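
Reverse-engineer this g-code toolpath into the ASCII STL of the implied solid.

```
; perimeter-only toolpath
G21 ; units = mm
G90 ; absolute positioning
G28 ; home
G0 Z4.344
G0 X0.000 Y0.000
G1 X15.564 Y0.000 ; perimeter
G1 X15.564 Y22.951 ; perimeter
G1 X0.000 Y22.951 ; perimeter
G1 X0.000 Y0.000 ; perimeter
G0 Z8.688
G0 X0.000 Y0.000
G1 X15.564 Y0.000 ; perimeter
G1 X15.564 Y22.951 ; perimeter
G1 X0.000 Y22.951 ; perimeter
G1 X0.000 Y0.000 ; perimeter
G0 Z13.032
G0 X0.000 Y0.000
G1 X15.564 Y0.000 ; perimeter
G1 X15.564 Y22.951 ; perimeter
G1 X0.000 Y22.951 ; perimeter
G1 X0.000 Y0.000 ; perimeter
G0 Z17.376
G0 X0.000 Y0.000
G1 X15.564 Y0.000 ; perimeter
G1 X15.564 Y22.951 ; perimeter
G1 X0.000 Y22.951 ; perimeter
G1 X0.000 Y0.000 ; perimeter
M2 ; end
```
solid part
  facet normal 0.0000 0.0000 -1.0000
    outer loop
      vertex 15.564 22.951 0.000
      vertex 15.564 0.000 0.000
      vertex 0.000 0.000 0.000
    endloop
  endfacet
  facet normal 0.0000 0.0000 -1.0000
    outer loop
      vertex 0.000 22.951 0.000
      vertex 15.564 22.951 0.000
      vertex 0.000 0.000 0.000
    endloop
  endfacet
  facet normal 0.0000 0.0000 1.0000
    outer loop
      vertex 0.000 0.000 17.376
      vertex 15.564 0.000 17.376
      vertex 15.564 22.951 17.376
    endloop
  endfacet
  facet normal 0.0000 0.0000 1.0000
    outer loop
      vertex 0.000 0.000 17.376
      vertex 15.564 22.951 17.376
      vertex 0.000 22.951 17.376
    endloop
  endfacet
  facet normal 0.0000 -1.0000 0.0000
    outer loop
      vertex 0.000 0.000 0.000
      vertex 15.564 0.000 0.000
      vertex 15.564 0.000 17.376
    endloop
  endfacet
  facet normal 0.0000 -1.0000 0.0000
    outer loop
      vertex 0.000 0.000 0.000
      vertex 15.564 0.000 17.376
      vertex 0.000 0.000 17.376
    endloop
  endfacet
  facet normal 0.0000 1.0000 0.0000
    outer loop
      vertex 15.564 22.951 17.376
      vertex 15.564 22.951 0.000
      vertex 0.000 22.951 0.000
    endloop
  endfacet
  facet normal 0.0000 1.0000 0.0000
    outer loop
      vertex 0.000 22.951 17.376
      vertex 15.564 22.951 17.376
      vertex 0.000 22.951 0.000
    endloop
  endfacet
  facet normal -1.0000 0.0000 0.0000
    outer loop
      vertex 0.000 22.951 17.376
      vertex 0.000 22.951 0.000
      vertex 0.000 0.000 0.000
    endloop
  endfacet
  facet normal -1.0000 0.0000 0.0000
    outer loop
      vertex 0.000 0.000 17.376
      vertex 0.000 22.951 17.376
      vertex 0.000 0.000 0.000
    endloop
  endfacet
  facet normal 1.0000 0.0000 0.0000
    outer loop
      vertex 15.564 0.000 0.000
      vertex 15.564 22.951 0.000
      vertex 15.564 22.951 17.376
    endloop
  endfacet
  facet normal 1.0000 0.0000 0.0000
    outer loop
      vertex 15.564 0.000 0.000
      vertex 15.564 22.951 17.376
      vertex 15.564 0.000 17.376
    endloop
  endfacet
endsolid part

The G0 Z moves step by Δz≈4.344 mm. Every layer's G1 loop is the same polygon, so the solid is a straight extrusion of it from z=0 to z≈17.4. Closing with flat bottom and top caps and triangulating gives 12 facets — a rectangular box, roughly 15.6 × 23 mm footprint and 17.4 mm tall.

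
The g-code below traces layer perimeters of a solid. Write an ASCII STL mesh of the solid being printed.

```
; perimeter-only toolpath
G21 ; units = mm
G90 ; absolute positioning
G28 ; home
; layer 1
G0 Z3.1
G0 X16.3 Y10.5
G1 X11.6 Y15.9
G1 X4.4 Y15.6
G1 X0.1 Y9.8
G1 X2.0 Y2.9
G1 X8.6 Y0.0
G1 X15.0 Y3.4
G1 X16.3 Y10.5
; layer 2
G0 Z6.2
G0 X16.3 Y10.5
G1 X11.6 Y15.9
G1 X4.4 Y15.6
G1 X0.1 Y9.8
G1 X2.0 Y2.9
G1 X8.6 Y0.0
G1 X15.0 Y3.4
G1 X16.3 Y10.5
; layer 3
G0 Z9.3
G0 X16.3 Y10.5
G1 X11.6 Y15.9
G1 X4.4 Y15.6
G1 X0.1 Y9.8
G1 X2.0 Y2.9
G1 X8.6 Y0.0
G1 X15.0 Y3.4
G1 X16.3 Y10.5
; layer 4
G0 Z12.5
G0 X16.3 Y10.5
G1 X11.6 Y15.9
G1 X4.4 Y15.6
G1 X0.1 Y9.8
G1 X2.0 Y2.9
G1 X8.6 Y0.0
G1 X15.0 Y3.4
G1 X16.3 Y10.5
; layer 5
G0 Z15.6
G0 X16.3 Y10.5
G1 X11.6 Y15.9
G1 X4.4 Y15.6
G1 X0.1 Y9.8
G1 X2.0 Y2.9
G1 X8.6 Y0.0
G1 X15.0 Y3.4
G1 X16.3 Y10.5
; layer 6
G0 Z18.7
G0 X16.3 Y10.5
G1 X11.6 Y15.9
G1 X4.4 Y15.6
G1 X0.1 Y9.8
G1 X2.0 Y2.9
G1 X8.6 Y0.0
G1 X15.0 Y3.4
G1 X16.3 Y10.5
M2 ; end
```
solid part
  facet normal 0.0000 0.0000 -1.0000
    outer loop
      vertex 4.4 15.6 0.0
      vertex 11.6 15.9 0.0
      vertex 16.3 10.5 0.0
    endloop
  endfacet
  facet normal 0.0000 0.0000 -1.0000
    outer loop
      vertex 0.1 9.8 0.0
      vertex 4.4 15.6 0.0
      vertex 16.3 10.5 0.0
    endloop
  endfacet
  facet normal 0.0000 0.0000 -1.0000
    outer loop
      vertex 2.0 2.9 0.0
      vertex 0.1 9.8 0.0
      vertex 16.3 10.5 0.0
    endloop
  endfacet
  facet normal 0.0000 0.0000 -1.0000
    outer loop
      vertex 8.6 0.0 0.0
      vertex 2.0 2.9 0.0
      vertex 16.3 10.5 0.0
    endloop
  endfacet
  facet normal 0.0000 0.0000 -1.0000
    outer loop
      vertex 15.0 3.4 0.0
      vertex 8.6 0.0 0.0
      vertex 16.3 10.5 0.0
    endloop
  endfacet
  facet normal 0.0000 0.0000 1.0000
    outer loop
      vertex 16.3 10.5 18.7
      vertex 11.6 15.9 18.7
      vertex 4.4 15.6 18.7
    endloop
  endfacet
  facet normal 0.0000 0.0000 1.0000
    outer loop
      vertex 16.3 10.5 18.7
      vertex 4.4 15.6 18.7
      vertex 0.1 9.8 18.7
    endloop
  endfacet
  facet normal 0.0000 0.0000 1.0000
    outer loop
      vertex 16.3 10.5 18.7
      vertex 0.1 9.8 18.7
      vertex 2.0 2.9 18.7
    endloop
  endfacet
  facet normal 0.0000 0.0000 1.0000
    outer loop
      vertex 16.3 10.5 18.7
      vertex 2.0 2.9 18.7
      vertex 8.6 0.0 18.7
    endloop
  endfacet
  facet normal 0.0000 0.0000 1.0000
    outer loop
      vertex 16.3 10.5 18.7
      vertex 8.6 0.0 18.7
      vertex 15.0 3.4 18.7
    endloop
  endfacet
  facet normal 0.7543 0.6565 0.0000
    outer loop
      vertex 16.3 10.5 0.0
      vertex 11.6 15.9 0.0
      vertex 11.6 15.9 18.7
    endloop
  endfacet
  facet normal 0.7543 0.6565 0.0000
    outer loop
      vertex 16.3 10.5 0.0
      vertex 11.6 15.9 18.7
      vertex 16.3 10.5 18.7
    endloop
  endfacet
  facet normal -0.0416 0.9991 0.0000
    outer loop
      vertex 11.6 15.9 0.0
      vertex 4.4 15.6 0.0
      vertex 4.4 15.6 18.7
    endloop
  endfacet
  facet normal -0.0416 0.9991 0.0000
    outer loop
      vertex 11.6 15.9 0.0
      vertex 4.4 15.6 18.7
      vertex 11.6 15.9 18.7
    endloop
  endfacet
  facet normal -0.8033 0.5956 0.0000
    outer loop
      vertex 4.4 15.6 0.0
      vertex 0.1 9.8 0.0
      vertex 0.1 9.8 18.7
    endloop
  endfacet
  facet normal -0.8033 0.5956 0.0000
    outer loop
      vertex 4.4 15.6 0.0
      vertex 0.1 9.8 18.7
      vertex 4.4 15.6 18.7
    endloop
  endfacet
  facet normal -0.9641 -0.2655 0.0000
    outer loop
      vertex 0.1 9.8 0.0
      vertex 2.0 2.9 0.0
      vertex 2.0 2.9 18.7
    endloop
  endfacet
  facet normal -0.9641 -0.2655 0.0000
    outer loop
      vertex 0.1 9.8 0.0
      vertex 2.0 2.9 18.7
      vertex 0.1 9.8 18.7
    endloop
  endfacet
  facet normal -0.4023 -0.9155 0.0000
    outer loop
      vertex 2.0 2.9 0.0
      vertex 8.6 0.0 0.0
      vertex 8.6 0.0 18.7
    endloop
  endfacet
  facet normal -0.4023 -0.9155 0.0000
    outer loop
      vertex 2.0 2.9 0.0
      vertex 8.6 0.0 18.7
      vertex 2.0 2.9 18.7
    endloop
  endfacet
  facet normal 0.4692 -0.8831 0.0000
    outer loop
      vertex 8.6 0.0 0.0
      vertex 15.0 3.4 0.0
      vertex 15.0 3.4 18.7
    endloop
  endfacet
  facet normal 0.4692 -0.8831 0.0000
    outer loop
      vertex 8.6 0.0 0.0
      vertex 15.0 3.4 18.7
      vertex 8.6 0.0 18.7
    endloop
  endfacet
  facet normal 0.9836 -0.1801 0.0000
    outer loop
      vertex 15.0 3.4 0.0
      vertex 16.3 10.5 0.0
      vertex 16.3 10.5 18.7
    endloop
  endfacet
  facet normal 0.9836 -0.1801 0.0000
    outer loop
      vertex 15.0 3.4 0.0
      vertex 16.3 10.5 18.7
      vertex 15.0 3.4 18.7
    endloop
  endfacet
endsolid part

The G0 Z moves step by Δz≈3.1 mm. Every layer's G1 loop is the same polygon, so the solid is a straight extrusion of it from z=0 to z≈18.7. Closing with flat bottom and top caps and triangulating gives 24 facets — a regular 7-sided prism (a cylinder approximated with 7 flat sides), circumscribed radius ≈ 8.3 mm, height ≈ 18.7 mm.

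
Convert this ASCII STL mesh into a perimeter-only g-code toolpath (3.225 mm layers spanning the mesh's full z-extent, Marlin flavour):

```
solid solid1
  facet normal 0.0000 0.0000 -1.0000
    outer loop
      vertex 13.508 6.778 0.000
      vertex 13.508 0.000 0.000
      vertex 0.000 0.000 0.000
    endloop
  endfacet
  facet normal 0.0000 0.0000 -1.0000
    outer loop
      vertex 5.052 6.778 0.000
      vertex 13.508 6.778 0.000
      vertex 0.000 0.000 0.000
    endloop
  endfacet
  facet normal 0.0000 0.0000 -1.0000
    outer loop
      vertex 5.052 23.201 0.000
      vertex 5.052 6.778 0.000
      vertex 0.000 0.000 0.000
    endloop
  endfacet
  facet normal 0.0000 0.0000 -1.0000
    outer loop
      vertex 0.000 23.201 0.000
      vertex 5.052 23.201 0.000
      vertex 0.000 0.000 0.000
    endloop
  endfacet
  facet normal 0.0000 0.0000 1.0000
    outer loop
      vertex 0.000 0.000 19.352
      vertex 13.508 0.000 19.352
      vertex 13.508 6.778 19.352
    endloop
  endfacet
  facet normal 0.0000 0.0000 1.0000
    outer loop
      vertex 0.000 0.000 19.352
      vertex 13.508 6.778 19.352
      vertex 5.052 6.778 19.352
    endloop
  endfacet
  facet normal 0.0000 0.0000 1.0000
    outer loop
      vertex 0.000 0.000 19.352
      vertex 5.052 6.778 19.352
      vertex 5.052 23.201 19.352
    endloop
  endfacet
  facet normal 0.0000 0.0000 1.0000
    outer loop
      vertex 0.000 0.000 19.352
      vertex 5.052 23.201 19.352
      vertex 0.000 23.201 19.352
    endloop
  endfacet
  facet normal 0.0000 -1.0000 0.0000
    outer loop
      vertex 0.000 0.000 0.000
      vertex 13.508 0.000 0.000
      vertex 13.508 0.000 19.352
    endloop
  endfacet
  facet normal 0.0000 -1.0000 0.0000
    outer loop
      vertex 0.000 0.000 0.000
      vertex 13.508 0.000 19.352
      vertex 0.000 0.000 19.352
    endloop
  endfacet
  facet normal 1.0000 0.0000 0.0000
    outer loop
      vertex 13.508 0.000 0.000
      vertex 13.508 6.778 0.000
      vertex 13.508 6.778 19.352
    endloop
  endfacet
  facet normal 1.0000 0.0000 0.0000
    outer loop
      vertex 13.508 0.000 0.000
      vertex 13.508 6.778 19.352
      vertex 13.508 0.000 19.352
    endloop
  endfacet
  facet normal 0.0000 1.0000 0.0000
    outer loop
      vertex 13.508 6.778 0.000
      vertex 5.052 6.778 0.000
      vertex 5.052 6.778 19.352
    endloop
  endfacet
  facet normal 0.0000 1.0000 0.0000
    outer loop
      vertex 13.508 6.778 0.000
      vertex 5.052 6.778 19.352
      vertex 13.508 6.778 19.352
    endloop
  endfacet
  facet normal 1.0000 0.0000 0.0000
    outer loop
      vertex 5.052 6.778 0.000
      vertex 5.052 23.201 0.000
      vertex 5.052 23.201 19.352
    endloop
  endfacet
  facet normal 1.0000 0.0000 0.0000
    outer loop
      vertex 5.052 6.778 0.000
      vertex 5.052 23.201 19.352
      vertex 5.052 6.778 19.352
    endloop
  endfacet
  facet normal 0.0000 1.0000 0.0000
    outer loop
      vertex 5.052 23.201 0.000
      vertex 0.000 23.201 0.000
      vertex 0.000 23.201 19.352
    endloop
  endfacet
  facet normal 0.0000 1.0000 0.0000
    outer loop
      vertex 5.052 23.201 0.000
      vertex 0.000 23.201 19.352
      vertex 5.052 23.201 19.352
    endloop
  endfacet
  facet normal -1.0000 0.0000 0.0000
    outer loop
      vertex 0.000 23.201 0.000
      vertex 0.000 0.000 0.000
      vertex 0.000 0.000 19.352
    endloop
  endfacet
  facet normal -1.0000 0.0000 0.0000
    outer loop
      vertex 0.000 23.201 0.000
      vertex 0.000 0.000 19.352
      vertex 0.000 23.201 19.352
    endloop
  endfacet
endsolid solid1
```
; perimeter-only toolpath
G21 ; units = mm
G90 ; absolute positioning
G28 ; home
; layer 1
G0 Z3.225
G0 X0.000 Y0.000
G1 X13.508 Y0.000
G1 X13.508 Y6.778
G1 X5.052 Y6.778
G1 X5.052 Y23.201
G1 X0.000 Y23.201
G1 X0.000 Y0.000
; layer 2
G0 Z6.451
G0 X0.000 Y0.000
G1 X13.508 Y0.000
G1 X13.508 Y6.778
G1 X5.052 Y6.778
G1 X5.052 Y23.201
G1 X0.000 Y23.201
G1 X0.000 Y0.000
; layer 3
G0 Z9.676
G0 X0.000 Y0.000
G1 X13.508 Y0.000
G1 X13.508 Y6.778
G1 X5.052 Y6.778
G1 X5.052 Y23.201
G1 X0.000 Y23.201
G1 X0.000 Y0.000
; layer 4
G0 Z12.901
G0 X0.000 Y0.000
G1 X13.508 Y0.000
G1 X13.508 Y6.778
G1 X5.052 Y6.778
G1 X5.052 Y23.201
G1 X0.000 Y23.201
G1 X0.000 Y0.000
; layer 5
G0 Z16.127
G0 X0.000 Y0.000
G1 X13.508 Y0.000
G1 X13.508 Y6.778
G1 X5.052 Y6.778
G1 X5.052 Y23.201
G1 X0.000 Y23.201
G1 X0.000 Y0.000
; layer 6
G0 Z19.352
G0 X0.000 Y0.000
G1 X13.508 Y0.000
G1 X13.508 Y6.778
G1 X5.052 Y6.778
G1 X5.052 Y23.201
G1 X0.000 Y23.201
G1 X0.000 Y0.000
M2 ; end

The solid is an L-shaped prism: outer 13.5 × 23.2 mm, arm thicknesses ≈ 6.78 mm (horizontal) and 5.05 mm (vertical), extruded 19.4 mm in z. Slicing at Δz = 3.225 mm — 6 equal slices spanning the solid's height, so layer i sits at z = i·h/6 — gives 6 non-empty perimeters. Each is a 6-segment closed polygon; G0 lifts to the layer z and rapids to the start vertex, then G1 traces the edges.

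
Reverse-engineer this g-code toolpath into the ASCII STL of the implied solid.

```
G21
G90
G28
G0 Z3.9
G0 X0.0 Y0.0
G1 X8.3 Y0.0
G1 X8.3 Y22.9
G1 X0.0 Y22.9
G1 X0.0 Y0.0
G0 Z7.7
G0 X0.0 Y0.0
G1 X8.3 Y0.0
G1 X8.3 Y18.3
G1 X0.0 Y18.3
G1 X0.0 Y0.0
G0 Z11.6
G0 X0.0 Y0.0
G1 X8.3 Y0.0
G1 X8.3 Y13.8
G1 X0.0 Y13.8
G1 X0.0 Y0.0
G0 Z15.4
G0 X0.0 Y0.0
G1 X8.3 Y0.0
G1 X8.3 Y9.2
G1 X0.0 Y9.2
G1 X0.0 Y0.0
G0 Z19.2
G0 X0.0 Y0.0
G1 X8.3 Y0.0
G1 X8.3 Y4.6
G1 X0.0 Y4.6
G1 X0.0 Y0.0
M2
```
solid part
  facet normal 0.0000 0.0000 -1.0000
    outer loop
      vertex 8.3 27.5 0.0
      vertex 8.3 0.0 0.0
      vertex 0.0 0.0 0.0
    endloop
  endfacet
  facet normal 0.0000 0.0000 -1.0000
    outer loop
      vertex 0.0 27.5 0.0
      vertex 8.3 27.5 0.0
      vertex 0.0 0.0 0.0
    endloop
  endfacet
  facet normal 0.0000 -1.0000 0.0000
    outer loop
      vertex 0.0 0.0 0.0
      vertex 8.3 0.0 0.0
      vertex 8.3 0.0 23.1
    endloop
  endfacet
  facet normal 0.0000 -1.0000 0.0000
    outer loop
      vertex 0.0 0.0 0.0
      vertex 8.3 0.0 23.1
      vertex 0.0 0.0 23.1
    endloop
  endfacet
  facet normal 0.0000 0.6432 0.7657
    outer loop
      vertex 0.0 0.0 23.1
      vertex 8.3 0.0 23.1
      vertex 8.3 27.5 0.0
    endloop
  endfacet
  facet normal 0.0000 0.6432 0.7657
    outer loop
      vertex 0.0 0.0 23.1
      vertex 8.3 27.5 0.0
      vertex 0.0 27.5 0.0
    endloop
  endfacet
  facet normal -1.0000 0.0000 0.0000
    outer loop
      vertex 0.0 0.0 23.1
      vertex 0.0 27.5 0.0
      vertex 0.0 0.0 0.0
    endloop
  endfacet
  facet normal 1.0000 0.0000 0.0000
    outer loop
      vertex 8.3 0.0 0.0
      vertex 8.3 27.5 0.0
      vertex 8.3 0.0 23.1
    endloop
  endfacet
endsolid part

The G0 Z moves step by Δz≈3.9 mm. The G1 loops shrink linearly with z, so the solid tapers from its base footprint up to z≈23.1. Closing with a flat bottom cap and the tapered top and triangulating gives 8 facets — a wedge (ramp): 8.3 × 27.5 mm base, rising to 23.1 mm along the y=0 edge and sloping linearly to z=0 at y=27.5.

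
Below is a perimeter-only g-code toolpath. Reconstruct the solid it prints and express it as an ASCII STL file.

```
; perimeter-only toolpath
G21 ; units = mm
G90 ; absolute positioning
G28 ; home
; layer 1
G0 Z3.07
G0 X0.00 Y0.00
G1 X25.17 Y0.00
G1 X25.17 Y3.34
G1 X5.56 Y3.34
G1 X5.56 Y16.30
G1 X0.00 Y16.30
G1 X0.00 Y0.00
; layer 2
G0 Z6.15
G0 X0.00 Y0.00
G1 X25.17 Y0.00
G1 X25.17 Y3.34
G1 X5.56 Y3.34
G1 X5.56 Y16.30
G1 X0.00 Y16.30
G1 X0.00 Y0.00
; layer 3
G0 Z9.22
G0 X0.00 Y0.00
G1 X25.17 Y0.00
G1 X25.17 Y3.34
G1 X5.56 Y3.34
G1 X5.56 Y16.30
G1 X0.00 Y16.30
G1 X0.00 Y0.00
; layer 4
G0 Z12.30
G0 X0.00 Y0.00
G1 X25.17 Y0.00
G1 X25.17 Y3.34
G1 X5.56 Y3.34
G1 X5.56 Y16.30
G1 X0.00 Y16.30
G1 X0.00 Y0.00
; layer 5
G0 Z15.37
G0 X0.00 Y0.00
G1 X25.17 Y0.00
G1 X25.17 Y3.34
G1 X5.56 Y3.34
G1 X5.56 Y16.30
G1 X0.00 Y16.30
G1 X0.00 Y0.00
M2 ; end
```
solid part
  facet normal 0.0000 0.0000 -1.0000
    outer loop
      vertex 25.17 3.34 0.00
      vertex 25.17 0.00 0.00
      vertex 0.00 0.00 0.00
    endloop
  endfacet
  facet normal 0.0000 0.0000 -1.0000
    outer loop
      vertex 5.56 3.34 0.00
      vertex 25.17 3.34 0.00
      vertex 0.00 0.00 0.00
    endloop
  endfacet
  facet normal 0.0000 0.0000 -1.0000
    outer loop
      vertex 5.56 16.30 0.00
      vertex 5.56 3.34 0.00
      vertex 0.00 0.00 0.00
    endloop
  endfacet
  facet normal 0.0000 0.0000 -1.0000
    outer loop
      vertex 0.00 16.30 0.00
      vertex 5.56 16.30 0.00
      vertex 0.00 0.00 0.00
    endloop
  endfacet
  facet normal 0.0000 0.0000 1.0000
    outer loop
      vertex 0.00 0.00 15.37
      vertex 25.17 0.00 15.37
      vertex 25.17 3.34 15.37
    endloop
  endfacet
  facet normal 0.0000 0.0000 1.0000
    outer loop
      vertex 0.00 0.00 15.37
      vertex 25.17 3.34 15.37
      vertex 5.56 3.34 15.37
    endloop
  endfacet
  facet normal 0.0000 0.0000 1.0000
    outer loop
      vertex 0.00 0.00 15.37
      vertex 5.56 3.34 15.37
      vertex 5.56 16.30 15.37
    endloop
  endfacet
  facet normal 0.0000 0.0000 1.0000
    outer loop
      vertex 0.00 0.00 15.37
      vertex 5.56 16.30 15.37
      vertex 0.00 16.30 15.37
    endloop
  endfacet
  facet normal 0.0000 -1.0000 0.0000
    outer loop
      vertex 0.00 0.00 0.00
      vertex 25.17 0.00 0.00
      vertex 25.17 0.00 15.37
    endloop
  endfacet
  facet normal 0.0000 -1.0000 0.0000
    outer loop
      vertex 0.00 0.00 0.00
      vertex 25.17 0.00 15.37
      vertex 0.00 0.00 15.37
    endloop
  endfacet
  facet normal 1.0000 0.0000 0.0000
    outer loop
      vertex 25.17 0.00 0.00
      vertex 25.17 3.34 0.00
      vertex 25.17 3.34 15.37
    endloop
  endfacet
  facet normal 1.0000 0.0000 0.0000
    outer loop
      vertex 25.17 0.00 0.00
      vertex 25.17 3.34 15.37
      vertex 25.17 0.00 15.37
    endloop
  endfacet
  facet normal 0.0000 1.0000 0.0000
    outer loop
      vertex 25.17 3.34 0.00
      vertex 5.56 3.34 0.00
      vertex 5.56 3.34 15.37
    endloop
  endfacet
  facet normal 0.0000 1.0000 0.0000
    outer loop
      vertex 25.17 3.34 0.00
      vertex 5.56 3.34 15.37
      vertex 25.17 3.34 15.37
    endloop
  endfacet
  facet normal 1.0000 0.0000 0.0000
    outer loop
      vertex 5.56 3.34 0.00
      vertex 5.56 16.30 0.00
      vertex 5.56 16.30 15.37
    endloop
  endfacet
  facet normal 1.0000 0.0000 0.0000
    outer loop
      vertex 5.56 3.34 0.00
      vertex 5.56 16.30 15.37
      vertex 5.56 3.34 15.37
    endloop
  endfacet
  facet normal 0.0000 1.0000 0.0000
    outer loop
      vertex 5.56 16.30 0.00
      vertex 0.00 16.30 0.00
      vertex 0.00 16.30 15.37
    endloop
  endfacet
  facet normal 0.0000 1.0000 0.0000
    outer loop
      vertex 5.56 16.30 0.00
      vertex 0.00 16.30 15.37
      vertex 5.56 16.30 15.37
    endloop
  endfacet
  facet normal -1.0000 0.0000 0.0000
    outer loop
      vertex 0.00 16.30 0.00
      vertex 0.00 0.00 0.00
      vertex 0.00 0.00 15.37
    endloop
  endfacet
  facet normal -1.0000 0.0000 0.0000
    outer loop
      vertex 0.00 16.30 0.00
      vertex 0.00 0.00 15.37
      vertex 0.00 16.30 15.37
    endloop
  endfacet
endsolid part

The G0 Z moves step by Δz≈3.07 mm. Every layer's G1 loop is the same polygon, so the solid is a straight extrusion of it from z=0 to z≈15.4. Closing with flat bottom and top caps and triangulating gives 20 facets — an L-shaped prism: outer 25.2 × 16.3 mm, arm thicknesses ≈ 3.34 mm (horizontal) and 5.56 mm (vertical), extruded 15.4 mm in z.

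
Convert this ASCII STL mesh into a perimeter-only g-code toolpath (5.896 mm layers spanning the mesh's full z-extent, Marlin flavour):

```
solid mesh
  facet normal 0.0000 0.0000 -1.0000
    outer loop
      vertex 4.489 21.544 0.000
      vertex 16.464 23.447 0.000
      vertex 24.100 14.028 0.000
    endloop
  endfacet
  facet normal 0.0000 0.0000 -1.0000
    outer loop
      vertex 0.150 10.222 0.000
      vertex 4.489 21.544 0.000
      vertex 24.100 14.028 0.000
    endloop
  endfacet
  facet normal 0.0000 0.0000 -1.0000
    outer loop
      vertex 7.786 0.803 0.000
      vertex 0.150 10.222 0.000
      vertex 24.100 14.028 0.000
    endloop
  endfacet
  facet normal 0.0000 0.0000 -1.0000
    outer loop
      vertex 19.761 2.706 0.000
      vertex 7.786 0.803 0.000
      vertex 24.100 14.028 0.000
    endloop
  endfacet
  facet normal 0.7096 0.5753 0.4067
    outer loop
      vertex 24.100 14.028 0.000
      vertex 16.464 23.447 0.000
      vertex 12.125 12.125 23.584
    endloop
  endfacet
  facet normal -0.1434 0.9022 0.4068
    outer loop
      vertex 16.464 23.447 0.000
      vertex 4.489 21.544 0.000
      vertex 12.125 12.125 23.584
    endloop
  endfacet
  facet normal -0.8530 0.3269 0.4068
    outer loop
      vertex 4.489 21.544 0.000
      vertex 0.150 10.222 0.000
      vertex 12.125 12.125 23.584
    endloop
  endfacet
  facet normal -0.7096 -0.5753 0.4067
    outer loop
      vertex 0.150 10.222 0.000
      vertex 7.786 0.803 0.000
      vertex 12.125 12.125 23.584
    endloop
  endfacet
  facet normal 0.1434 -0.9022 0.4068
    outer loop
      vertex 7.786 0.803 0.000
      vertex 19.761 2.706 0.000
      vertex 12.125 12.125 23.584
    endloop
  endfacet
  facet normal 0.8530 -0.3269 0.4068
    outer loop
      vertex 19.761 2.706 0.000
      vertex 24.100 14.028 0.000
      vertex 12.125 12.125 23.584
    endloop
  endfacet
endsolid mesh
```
; perimeter-only toolpath
G21 ; units = mm
G90 ; absolute positioning
G28 ; home
; layer 1
G0 Z5.896
G0 X21.106 Y13.552
G1 X15.379 Y20.616
G1 X6.398 Y19.189
G1 X3.144 Y10.698
G1 X8.871 Y3.634
G1 X17.852 Y5.061
G1 X21.106 Y13.552
; layer 2
G0 Z11.792
G0 X18.113 Y13.076
G1 X14.294 Y17.786
G1 X8.307 Y16.834
G1 X6.138 Y11.174
G1 X9.956 Y6.464
G1 X15.943 Y7.415
G1 X18.113 Y13.076
; layer 3
G0 Z17.688
G0 X15.119 Y12.601
G1 X13.210 Y14.956
G1 X10.216 Y14.480
G1 X9.131 Y11.649
G1 X11.040 Y9.294
G1 X14.034 Y9.770
G1 X15.119 Y12.601
M2 ; end

The solid is a regular 6-sided pyramid, base circumscribed radius ≈ 12.1 mm, apex at z ≈ 23.6 mm. Slicing at Δz = 5.896 mm — 4 equal slices spanning the solid's height, so layer i sits at z = i·h/4 — gives 3 non-empty perimeters. Each is a 6-segment closed polygon; G0 lifts to the layer z and rapids to the start vertex, then G1 traces the edges. The cross-section shrinks linearly with z (the slice at the apex is degenerate and omitted).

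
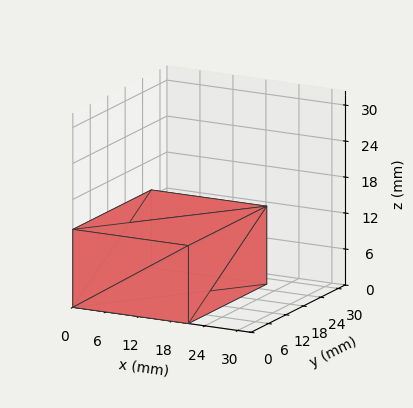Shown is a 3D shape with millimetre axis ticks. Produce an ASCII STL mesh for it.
Reading the render: the shape is a rectangular box, roughly 21 × 27 mm footprint and 13 mm tall (dimensions read to the nearest mm from the axis ticks). For the STL, each face is triangulated and given an outward normal.

solid part
  facet normal 0.0000 0.0000 -1.0000
    outer loop
      vertex 21.0 27.0 0.0
      vertex 21.0 0.0 0.0
      vertex 0.0 0.0 0.0
    endloop
  endfacet
  facet normal 0.0000 0.0000 -1.0000
    outer loop
      vertex 0.0 27.0 0.0
      vertex 21.0 27.0 0.0
      vertex 0.0 0.0 0.0
    endloop
  endfacet
  facet normal 0.0000 0.0000 1.0000
    outer loop
      vertex 0.0 0.0 13.0
      vertex 21.0 0.0 13.0
      vertex 21.0 27.0 13.0
    endloop
  endfacet
  facet normal 0.0000 0.0000 1.0000
    outer loop
      vertex 0.0 0.0 13.0
      vertex 21.0 27.0 13.0
      vertex 0.0 27.0 13.0
    endloop
  endfacet
  facet normal 0.0000 -1.0000 0.0000
    outer loop
      vertex 0.0 0.0 0.0
      vertex 21.0 0.0 0.0
      vertex 21.0 0.0 13.0
    endloop
  endfacet
  facet normal 0.0000 -1.0000 0.0000
    outer loop
      vertex 0.0 0.0 0.0
      vertex 21.0 0.0 13.0
      vertex 0.0 0.0 13.0
    endloop
  endfacet
  facet normal 0.0000 1.0000 0.0000
    outer loop
      vertex 21.0 27.0 13.0
      vertex 21.0 27.0 0.0
      vertex 0.0 27.0 0.0
    endloop
  endfacet
  facet normal 0.0000 1.0000 0.0000
    outer loop
      vertex 0.0 27.0 13.0
      vertex 21.0 27.0 13.0
      vertex 0.0 27.0 0.0
    endloop
  endfacet
  facet normal -1.0000 0.0000 0.0000
    outer loop
      vertex 0.0 27.0 13.0
      vertex 0.0 27.0 0.0
      vertex 0.0 0.0 0.0
    endloop
  endfacet
  facet normal -1.0000 0.0000 0.0000
    outer loop
      vertex 0.0 0.0 13.0
      vertex 0.0 27.0 13.0
      vertex 0.0 0.0 0.0
    endloop
  endfacet
  facet normal 1.0000 0.0000 0.0000
    outer loop
      vertex 21.0 0.0 0.0
      vertex 21.0 27.0 0.0
      vertex 21.0 27.0 13.0
    endloop
  endfacet
  facet normal 1.0000 0.0000 0.0000
    outer loop
      vertex 21.0 0.0 0.0
      vertex 21.0 27.0 13.0
      vertex 21.0 0.0 13.0
    endloop
  endfacet
endsolid part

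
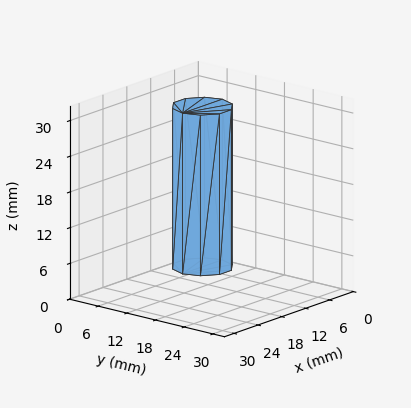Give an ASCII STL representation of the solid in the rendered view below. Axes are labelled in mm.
Reading the render: the shape is a regular 10-sided prism (a cylinder approximated with 10 flat sides), circumscribed radius ≈ 5 mm, height ≈ 27 mm (dimensions read to the nearest mm from the axis ticks). For the STL, each face is triangulated and given an outward normal.

solid part
  facet normal 0.0000 0.0000 -1.0000
    outer loop
      vertex 6.5 9.8 0.0
      vertex 9.0 7.9 0.0
      vertex 10.0 5.0 0.0
    endloop
  endfacet
  facet normal 0.0000 0.0000 -1.0000
    outer loop
      vertex 3.5 9.8 0.0
      vertex 6.5 9.8 0.0
      vertex 10.0 5.0 0.0
    endloop
  endfacet
  facet normal 0.0000 0.0000 -1.0000
    outer loop
      vertex 1.0 7.9 0.0
      vertex 3.5 9.8 0.0
      vertex 10.0 5.0 0.0
    endloop
  endfacet
  facet normal 0.0000 0.0000 -1.0000
    outer loop
      vertex 0.0 5.0 0.0
      vertex 1.0 7.9 0.0
      vertex 10.0 5.0 0.0
    endloop
  endfacet
  facet normal 0.0000 0.0000 -1.0000
    outer loop
      vertex 1.0 2.1 0.0
      vertex 0.0 5.0 0.0
      vertex 10.0 5.0 0.0
    endloop
  endfacet
  facet normal 0.0000 0.0000 -1.0000
    outer loop
      vertex 3.5 0.2 0.0
      vertex 1.0 2.1 0.0
      vertex 10.0 5.0 0.0
    endloop
  endfacet
  facet normal 0.0000 0.0000 -1.0000
    outer loop
      vertex 6.5 0.2 0.0
      vertex 3.5 0.2 0.0
      vertex 10.0 5.0 0.0
    endloop
  endfacet
  facet normal 0.0000 0.0000 -1.0000
    outer loop
      vertex 9.0 2.1 0.0
      vertex 6.5 0.2 0.0
      vertex 10.0 5.0 0.0
    endloop
  endfacet
  facet normal 0.0000 0.0000 1.0000
    outer loop
      vertex 10.0 5.0 27.0
      vertex 9.0 7.9 27.0
      vertex 6.5 9.8 27.0
    endloop
  endfacet
  facet normal 0.0000 0.0000 1.0000
    outer loop
      vertex 10.0 5.0 27.0
      vertex 6.5 9.8 27.0
      vertex 3.5 9.8 27.0
    endloop
  endfacet
  facet normal 0.0000 0.0000 1.0000
    outer loop
      vertex 10.0 5.0 27.0
      vertex 3.5 9.8 27.0
      vertex 1.0 7.9 27.0
    endloop
  endfacet
  facet normal 0.0000 0.0000 1.0000
    outer loop
      vertex 10.0 5.0 27.0
      vertex 1.0 7.9 27.0
      vertex 0.0 5.0 27.0
    endloop
  endfacet
  facet normal 0.0000 0.0000 1.0000
    outer loop
      vertex 10.0 5.0 27.0
      vertex 0.0 5.0 27.0
      vertex 1.0 2.1 27.0
    endloop
  endfacet
  facet normal 0.0000 0.0000 1.0000
    outer loop
      vertex 10.0 5.0 27.0
      vertex 1.0 2.1 27.0
      vertex 3.5 0.2 27.0
    endloop
  endfacet
  facet normal 0.0000 0.0000 1.0000
    outer loop
      vertex 10.0 5.0 27.0
      vertex 3.5 0.2 27.0
      vertex 6.5 0.2 27.0
    endloop
  endfacet
  facet normal 0.0000 0.0000 1.0000
    outer loop
      vertex 10.0 5.0 27.0
      vertex 6.5 0.2 27.0
      vertex 9.0 2.1 27.0
    endloop
  endfacet
  facet normal 0.9454 0.3260 0.0000
    outer loop
      vertex 10.0 5.0 0.0
      vertex 9.0 7.9 0.0
      vertex 9.0 7.9 27.0
    endloop
  endfacet
  facet normal 0.9454 0.3260 0.0000
    outer loop
      vertex 10.0 5.0 0.0
      vertex 9.0 7.9 27.0
      vertex 10.0 5.0 27.0
    endloop
  endfacet
  facet normal 0.6051 0.7962 0.0000
    outer loop
      vertex 9.0 7.9 0.0
      vertex 6.5 9.8 0.0
      vertex 6.5 9.8 27.0
    endloop
  endfacet
  facet normal 0.6051 0.7962 0.0000
    outer loop
      vertex 9.0 7.9 0.0
      vertex 6.5 9.8 27.0
      vertex 9.0 7.9 27.0
    endloop
  endfacet
  facet normal 0.0000 1.0000 0.0000
    outer loop
      vertex 6.5 9.8 0.0
      vertex 3.5 9.8 0.0
      vertex 3.5 9.8 27.0
    endloop
  endfacet
  facet normal 0.0000 1.0000 0.0000
    outer loop
      vertex 6.5 9.8 0.0
      vertex 3.5 9.8 27.0
      vertex 6.5 9.8 27.0
    endloop
  endfacet
  facet normal -0.6051 0.7962 0.0000
    outer loop
      vertex 3.5 9.8 0.0
      vertex 1.0 7.9 0.0
      vertex 1.0 7.9 27.0
    endloop
  endfacet
  facet normal -0.6051 0.7962 0.0000
    outer loop
      vertex 3.5 9.8 0.0
      vertex 1.0 7.9 27.0
      vertex 3.5 9.8 27.0
    endloop
  endfacet
  facet normal -0.9454 0.3260 0.0000
    outer loop
      vertex 1.0 7.9 0.0
      vertex 0.0 5.0 0.0
      vertex 0.0 5.0 27.0
    endloop
  endfacet
  facet normal -0.9454 0.3260 0.0000
    outer loop
      vertex 1.0 7.9 0.0
      vertex 0.0 5.0 27.0
      vertex 1.0 7.9 27.0
    endloop
  endfacet
  facet normal -0.9454 -0.3260 0.0000
    outer loop
      vertex 0.0 5.0 0.0
      vertex 1.0 2.1 0.0
      vertex 1.0 2.1 27.0
    endloop
  endfacet
  facet normal -0.9454 -0.3260 0.0000
    outer loop
      vertex 0.0 5.0 0.0
      vertex 1.0 2.1 27.0
      vertex 0.0 5.0 27.0
    endloop
  endfacet
  facet normal -0.6051 -0.7962 0.0000
    outer loop
      vertex 1.0 2.1 0.0
      vertex 3.5 0.2 0.0
      vertex 3.5 0.2 27.0
    endloop
  endfacet
  facet normal -0.6051 -0.7962 0.0000
    outer loop
      vertex 1.0 2.1 0.0
      vertex 3.5 0.2 27.0
      vertex 1.0 2.1 27.0
    endloop
  endfacet
  facet normal 0.0000 -1.0000 0.0000
    outer loop
      vertex 3.5 0.2 0.0
      vertex 6.5 0.2 0.0
      vertex 6.5 0.2 27.0
    endloop
  endfacet
  facet normal 0.0000 -1.0000 0.0000
    outer loop
      vertex 3.5 0.2 0.0
      vertex 6.5 0.2 27.0
      vertex 3.5 0.2 27.0
    endloop
  endfacet
  facet normal 0.6051 -0.7962 0.0000
    outer loop
      vertex 6.5 0.2 0.0
      vertex 9.0 2.1 0.0
      vertex 9.0 2.1 27.0
    endloop
  endfacet
  facet normal 0.6051 -0.7962 0.0000
    outer loop
      vertex 6.5 0.2 0.0
      vertex 9.0 2.1 27.0
      vertex 6.5 0.2 27.0
    endloop
  endfacet
  facet normal 0.9454 -0.3260 0.0000
    outer loop
      vertex 9.0 2.1 0.0
      vertex 10.0 5.0 0.0
      vertex 10.0 5.0 27.0
    endloop
  endfacet
  facet normal 0.9454 -0.3260 0.0000
    outer loop
      vertex 9.0 2.1 0.0
      vertex 10.0 5.0 27.0
      vertex 9.0 2.1 27.0
    endloop
  endfacet
endsolid part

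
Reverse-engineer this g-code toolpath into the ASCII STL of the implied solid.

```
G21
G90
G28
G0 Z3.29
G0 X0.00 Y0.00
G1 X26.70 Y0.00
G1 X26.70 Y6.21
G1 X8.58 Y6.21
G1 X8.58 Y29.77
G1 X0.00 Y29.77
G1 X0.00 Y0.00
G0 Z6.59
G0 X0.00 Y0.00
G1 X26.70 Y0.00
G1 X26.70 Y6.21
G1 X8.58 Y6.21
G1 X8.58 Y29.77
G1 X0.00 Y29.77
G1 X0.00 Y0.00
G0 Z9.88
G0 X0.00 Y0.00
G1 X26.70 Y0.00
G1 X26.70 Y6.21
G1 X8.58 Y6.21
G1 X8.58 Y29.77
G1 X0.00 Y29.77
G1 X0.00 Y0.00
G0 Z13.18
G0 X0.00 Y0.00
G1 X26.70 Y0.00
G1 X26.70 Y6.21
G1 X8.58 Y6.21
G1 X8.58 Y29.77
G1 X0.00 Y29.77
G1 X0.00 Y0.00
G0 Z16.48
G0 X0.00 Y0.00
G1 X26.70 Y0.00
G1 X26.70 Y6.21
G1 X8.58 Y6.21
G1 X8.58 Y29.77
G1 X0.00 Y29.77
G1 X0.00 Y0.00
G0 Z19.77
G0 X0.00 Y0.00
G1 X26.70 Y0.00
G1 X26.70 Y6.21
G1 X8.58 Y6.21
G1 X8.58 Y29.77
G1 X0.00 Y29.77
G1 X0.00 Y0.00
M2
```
solid part
  facet normal 0.0000 0.0000 -1.0000
    outer loop
      vertex 26.70 6.21 0.00
      vertex 26.70 0.00 0.00
      vertex 0.00 0.00 0.00
    endloop
  endfacet
  facet normal 0.0000 0.0000 -1.0000
    outer loop
      vertex 8.58 6.21 0.00
      vertex 26.70 6.21 0.00
      vertex 0.00 0.00 0.00
    endloop
  endfacet
  facet normal 0.0000 0.0000 -1.0000
    outer loop
      vertex 8.58 29.77 0.00
      vertex 8.58 6.21 0.00
      vertex 0.00 0.00 0.00
    endloop
  endfacet
  facet normal 0.0000 0.0000 -1.0000
    outer loop
      vertex 0.00 29.77 0.00
      vertex 8.58 29.77 0.00
      vertex 0.00 0.00 0.00
    endloop
  endfacet
  facet normal 0.0000 0.0000 1.0000
    outer loop
      vertex 0.00 0.00 19.77
      vertex 26.70 0.00 19.77
      vertex 26.70 6.21 19.77
    endloop
  endfacet
  facet normal 0.0000 0.0000 1.0000
    outer loop
      vertex 0.00 0.00 19.77
      vertex 26.70 6.21 19.77
      vertex 8.58 6.21 19.77
    endloop
  endfacet
  facet normal 0.0000 0.0000 1.0000
    outer loop
      vertex 0.00 0.00 19.77
      vertex 8.58 6.21 19.77
      vertex 8.58 29.77 19.77
    endloop
  endfacet
  facet normal 0.0000 0.0000 1.0000
    outer loop
      vertex 0.00 0.00 19.77
      vertex 8.58 29.77 19.77
      vertex 0.00 29.77 19.77
    endloop
  endfacet
  facet normal 0.0000 -1.0000 0.0000
    outer loop
      vertex 0.00 0.00 0.00
      vertex 26.70 0.00 0.00
      vertex 26.70 0.00 19.77
    endloop
  endfacet
  facet normal 0.0000 -1.0000 0.0000
    outer loop
      vertex 0.00 0.00 0.00
      vertex 26.70 0.00 19.77
      vertex 0.00 0.00 19.77
    endloop
  endfacet
  facet normal 1.0000 0.0000 0.0000
    outer loop
      vertex 26.70 0.00 0.00
      vertex 26.70 6.21 0.00
      vertex 26.70 6.21 19.77
    endloop
  endfacet
  facet normal 1.0000 0.0000 0.0000
    outer loop
      vertex 26.70 0.00 0.00
      vertex 26.70 6.21 19.77
      vertex 26.70 0.00 19.77
    endloop
  endfacet
  facet normal 0.0000 1.0000 0.0000
    outer loop
      vertex 26.70 6.21 0.00
      vertex 8.58 6.21 0.00
      vertex 8.58 6.21 19.77
    endloop
  endfacet
  facet normal 0.0000 1.0000 0.0000
    outer loop
      vertex 26.70 6.21 0.00
      vertex 8.58 6.21 19.77
      vertex 26.70 6.21 19.77
    endloop
  endfacet
  facet normal 1.0000 0.0000 0.0000
    outer loop
      vertex 8.58 6.21 0.00
      vertex 8.58 29.77 0.00
      vertex 8.58 29.77 19.77
    endloop
  endfacet
  facet normal 1.0000 0.0000 0.0000
    outer loop
      vertex 8.58 6.21 0.00
      vertex 8.58 29.77 19.77
      vertex 8.58 6.21 19.77
    endloop
  endfacet
  facet normal 0.0000 1.0000 0.0000
    outer loop
      vertex 8.58 29.77 0.00
      vertex 0.00 29.77 0.00
      vertex 0.00 29.77 19.77
    endloop
  endfacet
  facet normal 0.0000 1.0000 0.0000
    outer loop
      vertex 8.58 29.77 0.00
      vertex 0.00 29.77 19.77
      vertex 8.58 29.77 19.77
    endloop
  endfacet
  facet normal -1.0000 0.0000 0.0000
    outer loop
      vertex 0.00 29.77 0.00
      vertex 0.00 0.00 0.00
      vertex 0.00 0.00 19.77
    endloop
  endfacet
  facet normal -1.0000 0.0000 0.0000
    outer loop
      vertex 0.00 29.77 0.00
      vertex 0.00 0.00 19.77
      vertex 0.00 29.77 19.77
    endloop
  endfacet
endsolid part

The G0 Z moves step by Δz≈3.29 mm. Every layer's G1 loop is the same polygon, so the solid is a straight extrusion of it from z=0 to z≈19.8. Closing with flat bottom and top caps and triangulating gives 20 facets — an L-shaped prism: outer 26.7 × 29.8 mm, arm thicknesses ≈ 6.21 mm (horizontal) and 8.58 mm (vertical), extruded 19.8 mm in z.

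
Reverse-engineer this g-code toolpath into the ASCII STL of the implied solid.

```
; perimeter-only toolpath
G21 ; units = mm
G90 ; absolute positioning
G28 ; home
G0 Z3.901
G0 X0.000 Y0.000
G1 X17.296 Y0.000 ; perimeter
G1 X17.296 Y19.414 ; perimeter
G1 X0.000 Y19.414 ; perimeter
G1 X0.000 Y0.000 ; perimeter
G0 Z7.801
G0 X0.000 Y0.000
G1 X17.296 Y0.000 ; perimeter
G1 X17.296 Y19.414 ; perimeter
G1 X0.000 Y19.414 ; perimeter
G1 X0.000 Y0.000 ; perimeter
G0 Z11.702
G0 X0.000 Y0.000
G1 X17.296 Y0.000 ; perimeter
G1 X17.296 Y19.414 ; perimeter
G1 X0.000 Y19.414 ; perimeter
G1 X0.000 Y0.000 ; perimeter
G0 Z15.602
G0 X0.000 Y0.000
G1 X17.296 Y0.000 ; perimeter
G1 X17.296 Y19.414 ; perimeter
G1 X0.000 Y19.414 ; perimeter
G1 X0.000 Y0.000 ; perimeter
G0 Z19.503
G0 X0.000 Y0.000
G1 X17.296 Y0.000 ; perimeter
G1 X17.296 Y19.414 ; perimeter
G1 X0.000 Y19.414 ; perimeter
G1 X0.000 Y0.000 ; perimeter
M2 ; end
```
solid part
  facet normal 0.0000 0.0000 -1.0000
    outer loop
      vertex 17.296 19.414 0.000
      vertex 17.296 0.000 0.000
      vertex 0.000 0.000 0.000
    endloop
  endfacet
  facet normal 0.0000 0.0000 -1.0000
    outer loop
      vertex 0.000 19.414 0.000
      vertex 17.296 19.414 0.000
      vertex 0.000 0.000 0.000
    endloop
  endfacet
  facet normal 0.0000 0.0000 1.0000
    outer loop
      vertex 0.000 0.000 19.503
      vertex 17.296 0.000 19.503
      vertex 17.296 19.414 19.503
    endloop
  endfacet
  facet normal 0.0000 0.0000 1.0000
    outer loop
      vertex 0.000 0.000 19.503
      vertex 17.296 19.414 19.503
      vertex 0.000 19.414 19.503
    endloop
  endfacet
  facet normal 0.0000 -1.0000 0.0000
    outer loop
      vertex 0.000 0.000 0.000
      vertex 17.296 0.000 0.000
      vertex 17.296 0.000 19.503
    endloop
  endfacet
  facet normal 0.0000 -1.0000 0.0000
    outer loop
      vertex 0.000 0.000 0.000
      vertex 17.296 0.000 19.503
      vertex 0.000 0.000 19.503
    endloop
  endfacet
  facet normal 0.0000 1.0000 0.0000
    outer loop
      vertex 17.296 19.414 19.503
      vertex 17.296 19.414 0.000
      vertex 0.000 19.414 0.000
    endloop
  endfacet
  facet normal 0.0000 1.0000 0.0000
    outer loop
      vertex 0.000 19.414 19.503
      vertex 17.296 19.414 19.503
      vertex 0.000 19.414 0.000
    endloop
  endfacet
  facet normal -1.0000 0.0000 0.0000
    outer loop
      vertex 0.000 19.414 19.503
      vertex 0.000 19.414 0.000
      vertex 0.000 0.000 0.000
    endloop
  endfacet
  facet normal -1.0000 0.0000 0.0000
    outer loop
      vertex 0.000 0.000 19.503
      vertex 0.000 19.414 19.503
      vertex 0.000 0.000 0.000
    endloop
  endfacet
  facet normal 1.0000 0.0000 0.0000
    outer loop
      vertex 17.296 0.000 0.000
      vertex 17.296 19.414 0.000
      vertex 17.296 19.414 19.503
    endloop
  endfacet
  facet normal 1.0000 0.0000 0.0000
    outer loop
      vertex 17.296 0.000 0.000
      vertex 17.296 19.414 19.503
      vertex 17.296 0.000 19.503
    endloop
  endfacet
endsolid part

The G0 Z moves step by Δz≈3.901 mm. Every layer's G1 loop is the same polygon, so the solid is a straight extrusion of it from z=0 to z≈19.5. Closing with flat bottom and top caps and triangulating gives 12 facets — a rectangular box, roughly 17.3 × 19.4 mm footprint and 19.5 mm tall.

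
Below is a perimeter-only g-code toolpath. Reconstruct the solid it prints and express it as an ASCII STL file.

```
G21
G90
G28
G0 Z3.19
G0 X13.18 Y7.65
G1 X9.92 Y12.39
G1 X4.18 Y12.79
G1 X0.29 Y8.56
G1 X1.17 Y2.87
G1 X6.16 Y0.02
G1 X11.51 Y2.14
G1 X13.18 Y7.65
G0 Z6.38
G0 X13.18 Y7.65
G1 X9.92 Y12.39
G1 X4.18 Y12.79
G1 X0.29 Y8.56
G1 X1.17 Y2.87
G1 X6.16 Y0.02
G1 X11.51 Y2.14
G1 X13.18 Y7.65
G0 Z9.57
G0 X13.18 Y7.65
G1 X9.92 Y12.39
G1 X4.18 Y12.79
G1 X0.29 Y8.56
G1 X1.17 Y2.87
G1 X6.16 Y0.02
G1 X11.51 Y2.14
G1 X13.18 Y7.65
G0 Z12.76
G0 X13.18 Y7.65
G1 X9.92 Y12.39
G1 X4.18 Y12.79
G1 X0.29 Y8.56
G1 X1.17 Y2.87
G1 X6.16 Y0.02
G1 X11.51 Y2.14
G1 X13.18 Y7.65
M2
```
solid part
  facet normal 0.0000 0.0000 -1.0000
    outer loop
      vertex 4.18 12.79 0.00
      vertex 9.92 12.39 0.00
      vertex 13.18 7.65 0.00
    endloop
  endfacet
  facet normal 0.0000 0.0000 -1.0000
    outer loop
      vertex 0.29 8.56 0.00
      vertex 4.18 12.79 0.00
      vertex 13.18 7.65 0.00
    endloop
  endfacet
  facet normal 0.0000 0.0000 -1.0000
    outer loop
      vertex 1.17 2.87 0.00
      vertex 0.29 8.56 0.00
      vertex 13.18 7.65 0.00
    endloop
  endfacet
  facet normal 0.0000 0.0000 -1.0000
    outer loop
      vertex 6.16 0.02 0.00
      vertex 1.17 2.87 0.00
      vertex 13.18 7.65 0.00
    endloop
  endfacet
  facet normal 0.0000 0.0000 -1.0000
    outer loop
      vertex 11.51 2.14 0.00
      vertex 6.16 0.02 0.00
      vertex 13.18 7.65 0.00
    endloop
  endfacet
  facet normal 0.0000 0.0000 1.0000
    outer loop
      vertex 13.18 7.65 12.76
      vertex 9.92 12.39 12.76
      vertex 4.18 12.79 12.76
    endloop
  endfacet
  facet normal 0.0000 0.0000 1.0000
    outer loop
      vertex 13.18 7.65 12.76
      vertex 4.18 12.79 12.76
      vertex 0.29 8.56 12.76
    endloop
  endfacet
  facet normal 0.0000 0.0000 1.0000
    outer loop
      vertex 13.18 7.65 12.76
      vertex 0.29 8.56 12.76
      vertex 1.17 2.87 12.76
    endloop
  endfacet
  facet normal 0.0000 0.0000 1.0000
    outer loop
      vertex 13.18 7.65 12.76
      vertex 1.17 2.87 12.76
      vertex 6.16 0.02 12.76
    endloop
  endfacet
  facet normal 0.0000 0.0000 1.0000
    outer loop
      vertex 13.18 7.65 12.76
      vertex 6.16 0.02 12.76
      vertex 11.51 2.14 12.76
    endloop
  endfacet
  facet normal 0.8239 0.5667 0.0000
    outer loop
      vertex 13.18 7.65 0.00
      vertex 9.92 12.39 0.00
      vertex 9.92 12.39 12.76
    endloop
  endfacet
  facet normal 0.8239 0.5667 0.0000
    outer loop
      vertex 13.18 7.65 0.00
      vertex 9.92 12.39 12.76
      vertex 13.18 7.65 12.76
    endloop
  endfacet
  facet normal 0.0695 0.9976 0.0000
    outer loop
      vertex 9.92 12.39 0.00
      vertex 4.18 12.79 0.00
      vertex 4.18 12.79 12.76
    endloop
  endfacet
  facet normal 0.0695 0.9976 0.0000
    outer loop
      vertex 9.92 12.39 0.00
      vertex 4.18 12.79 12.76
      vertex 9.92 12.39 12.76
    endloop
  endfacet
  facet normal -0.7361 0.6769 0.0000
    outer loop
      vertex 4.18 12.79 0.00
      vertex 0.29 8.56 0.00
      vertex 0.29 8.56 12.76
    endloop
  endfacet
  facet normal -0.7361 0.6769 0.0000
    outer loop
      vertex 4.18 12.79 0.00
      vertex 0.29 8.56 12.76
      vertex 4.18 12.79 12.76
    endloop
  endfacet
  facet normal -0.9883 -0.1528 0.0000
    outer loop
      vertex 0.29 8.56 0.00
      vertex 1.17 2.87 0.00
      vertex 1.17 2.87 12.76
    endloop
  endfacet
  facet normal -0.9883 -0.1528 0.0000
    outer loop
      vertex 0.29 8.56 0.00
      vertex 1.17 2.87 12.76
      vertex 0.29 8.56 12.76
    endloop
  endfacet
  facet normal -0.4960 -0.8684 0.0000
    outer loop
      vertex 1.17 2.87 0.00
      vertex 6.16 0.02 0.00
      vertex 6.16 0.02 12.76
    endloop
  endfacet
  facet normal -0.4960 -0.8684 0.0000
    outer loop
      vertex 1.17 2.87 0.00
      vertex 6.16 0.02 12.76
      vertex 1.17 2.87 12.76
    endloop
  endfacet
  facet normal 0.3684 -0.9297 0.0000
    outer loop
      vertex 6.16 0.02 0.00
      vertex 11.51 2.14 0.00
      vertex 11.51 2.14 12.76
    endloop
  endfacet
  facet normal 0.3684 -0.9297 0.0000
    outer loop
      vertex 6.16 0.02 0.00
      vertex 11.51 2.14 12.76
      vertex 6.16 0.02 12.76
    endloop
  endfacet
  facet normal 0.9570 -0.2901 0.0000
    outer loop
      vertex 11.51 2.14 0.00
      vertex 13.18 7.65 0.00
      vertex 13.18 7.65 12.76
    endloop
  endfacet
  facet normal 0.9570 -0.2901 0.0000
    outer loop
      vertex 11.51 2.14 0.00
      vertex 13.18 7.65 12.76
      vertex 11.51 2.14 12.76
    endloop
  endfacet
endsolid part

The G0 Z moves step by Δz≈3.19 mm. Every layer's G1 loop is the same polygon, so the solid is a straight extrusion of it from z=0 to z≈12.8. Closing with flat bottom and top caps and triangulating gives 24 facets — a regular 7-sided prism (a cylinder approximated with 7 flat sides), circumscribed radius ≈ 6.63 mm, height ≈ 12.8 mm.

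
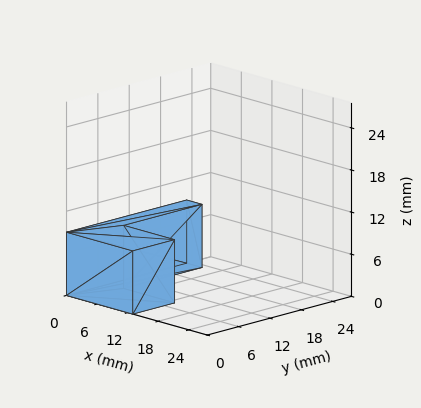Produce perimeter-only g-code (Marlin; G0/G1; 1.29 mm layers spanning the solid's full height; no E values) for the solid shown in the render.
Reading the render: the shape is an L-shaped prism: outer 13 × 23 mm, arm thicknesses ≈ 8 mm (horizontal) and 3 mm (vertical), extruded 9 mm in z (dimensions read to the nearest mm from the axis ticks). For the g-code, the solid's height is divided into equal slices at the stated Δz and each level perimeter traced with G1 moves after a G0 lift.

; perimeter-only toolpath
G21 ; units = mm
G90 ; absolute positioning
G28 ; home
; layer 1
G0 Z1.29
G0 X0.00 Y0.00
G1 X13.00 Y0.00
G1 X13.00 Y8.00
G1 X3.00 Y8.00
G1 X3.00 Y23.00
G1 X0.00 Y23.00
G1 X0.00 Y0.00
; layer 2
G0 Z2.57
G0 X0.00 Y0.00
G1 X13.00 Y0.00
G1 X13.00 Y8.00
G1 X3.00 Y8.00
G1 X3.00 Y23.00
G1 X0.00 Y23.00
G1 X0.00 Y0.00
; layer 3
G0 Z3.86
G0 X0.00 Y0.00
G1 X13.00 Y0.00
G1 X13.00 Y8.00
G1 X3.00 Y8.00
G1 X3.00 Y23.00
G1 X0.00 Y23.00
G1 X0.00 Y0.00
; layer 4
G0 Z5.14
G0 X0.00 Y0.00
G1 X13.00 Y0.00
G1 X13.00 Y8.00
G1 X3.00 Y8.00
G1 X3.00 Y23.00
G1 X0.00 Y23.00
G1 X0.00 Y0.00
; layer 5
G0 Z6.43
G0 X0.00 Y0.00
G1 X13.00 Y0.00
G1 X13.00 Y8.00
G1 X3.00 Y8.00
G1 X3.00 Y23.00
G1 X0.00 Y23.00
G1 X0.00 Y0.00
; layer 6
G0 Z7.71
G0 X0.00 Y0.00
G1 X13.00 Y0.00
G1 X13.00 Y8.00
G1 X3.00 Y8.00
G1 X3.00 Y23.00
G1 X0.00 Y23.00
G1 X0.00 Y0.00
; layer 7
G0 Z9.00
G0 X0.00 Y0.00
G1 X13.00 Y0.00
G1 X13.00 Y8.00
G1 X3.00 Y8.00
G1 X3.00 Y23.00
G1 X0.00 Y23.00
G1 X0.00 Y0.00
M2 ; end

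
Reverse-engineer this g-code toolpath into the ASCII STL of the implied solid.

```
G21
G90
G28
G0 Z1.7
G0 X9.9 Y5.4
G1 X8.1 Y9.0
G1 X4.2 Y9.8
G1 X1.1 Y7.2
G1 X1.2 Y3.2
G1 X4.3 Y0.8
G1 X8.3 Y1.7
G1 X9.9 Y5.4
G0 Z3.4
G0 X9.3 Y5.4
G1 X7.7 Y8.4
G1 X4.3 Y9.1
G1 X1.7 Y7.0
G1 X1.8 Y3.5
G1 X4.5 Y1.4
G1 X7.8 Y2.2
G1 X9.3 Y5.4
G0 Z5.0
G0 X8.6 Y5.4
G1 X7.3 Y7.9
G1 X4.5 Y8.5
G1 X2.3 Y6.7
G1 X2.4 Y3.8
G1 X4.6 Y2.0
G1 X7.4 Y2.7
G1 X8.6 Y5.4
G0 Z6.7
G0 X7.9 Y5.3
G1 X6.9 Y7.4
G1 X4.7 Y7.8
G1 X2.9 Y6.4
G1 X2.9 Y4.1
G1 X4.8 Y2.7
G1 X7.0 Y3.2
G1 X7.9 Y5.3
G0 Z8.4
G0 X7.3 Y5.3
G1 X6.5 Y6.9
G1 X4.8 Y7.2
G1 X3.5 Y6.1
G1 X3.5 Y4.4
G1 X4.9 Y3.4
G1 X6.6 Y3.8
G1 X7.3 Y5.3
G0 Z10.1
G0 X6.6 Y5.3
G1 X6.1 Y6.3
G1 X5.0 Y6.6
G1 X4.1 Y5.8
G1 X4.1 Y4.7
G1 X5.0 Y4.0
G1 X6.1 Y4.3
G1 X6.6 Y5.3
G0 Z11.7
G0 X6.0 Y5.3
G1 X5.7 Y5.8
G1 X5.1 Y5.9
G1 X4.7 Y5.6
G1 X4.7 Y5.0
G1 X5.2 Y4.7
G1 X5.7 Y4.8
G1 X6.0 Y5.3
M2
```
solid part
  facet normal 0.0000 0.0000 -1.0000
    outer loop
      vertex 4.0 10.4 0.0
      vertex 8.5 9.5 0.0
      vertex 10.6 5.4 0.0
    endloop
  endfacet
  facet normal 0.0000 0.0000 -1.0000
    outer loop
      vertex 0.5 7.5 0.0
      vertex 4.0 10.4 0.0
      vertex 10.6 5.4 0.0
    endloop
  endfacet
  facet normal 0.0000 0.0000 -1.0000
    outer loop
      vertex 0.6 2.9 0.0
      vertex 0.5 7.5 0.0
      vertex 10.6 5.4 0.0
    endloop
  endfacet
  facet normal 0.0000 0.0000 -1.0000
    outer loop
      vertex 4.2 0.1 0.0
      vertex 0.6 2.9 0.0
      vertex 10.6 5.4 0.0
    endloop
  endfacet
  facet normal 0.0000 0.0000 -1.0000
    outer loop
      vertex 8.7 1.2 0.0
      vertex 4.2 0.1 0.0
      vertex 10.6 5.4 0.0
    endloop
  endfacet
  facet normal 0.8386 0.4295 0.3349
    outer loop
      vertex 10.6 5.4 0.0
      vertex 8.5 9.5 0.0
      vertex 5.3 5.3 13.4
    endloop
  endfacet
  facet normal 0.1849 0.9243 0.3339
    outer loop
      vertex 8.5 9.5 0.0
      vertex 4.0 10.4 0.0
      vertex 5.3 5.3 13.4
    endloop
  endfacet
  facet normal -0.6013 0.7257 0.3345
    outer loop
      vertex 4.0 10.4 0.0
      vertex 0.5 7.5 0.0
      vertex 5.3 5.3 13.4
    endloop
  endfacet
  facet normal -0.9423 -0.0205 0.3342
    outer loop
      vertex 0.5 7.5 0.0
      vertex 0.6 2.9 0.0
      vertex 5.3 5.3 13.4
    endloop
  endfacet
  facet normal -0.5783 -0.7435 0.3360
    outer loop
      vertex 0.6 2.9 0.0
      vertex 4.2 0.1 0.0
      vertex 5.3 5.3 13.4
    endloop
  endfacet
  facet normal 0.2236 -0.9147 0.3366
    outer loop
      vertex 4.2 0.1 0.0
      vertex 8.7 1.2 0.0
      vertex 5.3 5.3 13.4
    endloop
  endfacet
  facet normal 0.8580 -0.3881 0.3365
    outer loop
      vertex 8.7 1.2 0.0
      vertex 10.6 5.4 0.0
      vertex 5.3 5.3 13.4
    endloop
  endfacet
endsolid part

The G0 Z moves step by Δz≈1.7 mm. The G1 loops shrink linearly with z, so the solid tapers from its base footprint up to z≈13.4. Closing with a flat bottom cap and the tapered top and triangulating gives 12 facets — a regular 7-sided pyramid, base circumscribed radius ≈ 5.3 mm, apex at z ≈ 13.4 mm.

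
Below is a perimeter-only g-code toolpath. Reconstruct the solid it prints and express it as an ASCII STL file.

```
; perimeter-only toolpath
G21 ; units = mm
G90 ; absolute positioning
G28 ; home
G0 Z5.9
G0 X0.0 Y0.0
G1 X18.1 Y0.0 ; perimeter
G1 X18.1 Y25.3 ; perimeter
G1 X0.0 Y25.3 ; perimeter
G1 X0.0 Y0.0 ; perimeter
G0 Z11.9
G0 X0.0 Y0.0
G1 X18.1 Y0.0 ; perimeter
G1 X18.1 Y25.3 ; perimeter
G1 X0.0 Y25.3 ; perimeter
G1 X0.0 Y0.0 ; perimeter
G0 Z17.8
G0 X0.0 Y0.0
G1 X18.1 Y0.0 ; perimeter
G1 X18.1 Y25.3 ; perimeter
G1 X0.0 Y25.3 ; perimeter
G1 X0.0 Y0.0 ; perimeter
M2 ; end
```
solid part
  facet normal 0.0000 0.0000 -1.0000
    outer loop
      vertex 18.1 25.3 0.0
      vertex 18.1 0.0 0.0
      vertex 0.0 0.0 0.0
    endloop
  endfacet
  facet normal 0.0000 0.0000 -1.0000
    outer loop
      vertex 0.0 25.3 0.0
      vertex 18.1 25.3 0.0
      vertex 0.0 0.0 0.0
    endloop
  endfacet
  facet normal 0.0000 0.0000 1.0000
    outer loop
      vertex 0.0 0.0 17.8
      vertex 18.1 0.0 17.8
      vertex 18.1 25.3 17.8
    endloop
  endfacet
  facet normal 0.0000 0.0000 1.0000
    outer loop
      vertex 0.0 0.0 17.8
      vertex 18.1 25.3 17.8
      vertex 0.0 25.3 17.8
    endloop
  endfacet
  facet normal 0.0000 -1.0000 0.0000
    outer loop
      vertex 0.0 0.0 0.0
      vertex 18.1 0.0 0.0
      vertex 18.1 0.0 17.8
    endloop
  endfacet
  facet normal 0.0000 -1.0000 0.0000
    outer loop
      vertex 0.0 0.0 0.0
      vertex 18.1 0.0 17.8
      vertex 0.0 0.0 17.8
    endloop
  endfacet
  facet normal 0.0000 1.0000 0.0000
    outer loop
      vertex 18.1 25.3 17.8
      vertex 18.1 25.3 0.0
      vertex 0.0 25.3 0.0
    endloop
  endfacet
  facet normal 0.0000 1.0000 0.0000
    outer loop
      vertex 0.0 25.3 17.8
      vertex 18.1 25.3 17.8
      vertex 0.0 25.3 0.0
    endloop
  endfacet
  facet normal -1.0000 0.0000 0.0000
    outer loop
      vertex 0.0 25.3 17.8
      vertex 0.0 25.3 0.0
      vertex 0.0 0.0 0.0
    endloop
  endfacet
  facet normal -1.0000 0.0000 0.0000
    outer loop
      vertex 0.0 0.0 17.8
      vertex 0.0 25.3 17.8
      vertex 0.0 0.0 0.0
    endloop
  endfacet
  facet normal 1.0000 0.0000 0.0000
    outer loop
      vertex 18.1 0.0 0.0
      vertex 18.1 25.3 0.0
      vertex 18.1 25.3 17.8
    endloop
  endfacet
  facet normal 1.0000 0.0000 0.0000
    outer loop
      vertex 18.1 0.0 0.0
      vertex 18.1 25.3 17.8
      vertex 18.1 0.0 17.8
    endloop
  endfacet
endsolid part

The G0 Z moves step by Δz≈5.9 mm. Every layer's G1 loop is the same polygon, so the solid is a straight extrusion of it from z=0 to z≈17.8. Closing with flat bottom and top caps and triangulating gives 12 facets — a rectangular box, roughly 18.1 × 25.3 mm footprint and 17.8 mm tall.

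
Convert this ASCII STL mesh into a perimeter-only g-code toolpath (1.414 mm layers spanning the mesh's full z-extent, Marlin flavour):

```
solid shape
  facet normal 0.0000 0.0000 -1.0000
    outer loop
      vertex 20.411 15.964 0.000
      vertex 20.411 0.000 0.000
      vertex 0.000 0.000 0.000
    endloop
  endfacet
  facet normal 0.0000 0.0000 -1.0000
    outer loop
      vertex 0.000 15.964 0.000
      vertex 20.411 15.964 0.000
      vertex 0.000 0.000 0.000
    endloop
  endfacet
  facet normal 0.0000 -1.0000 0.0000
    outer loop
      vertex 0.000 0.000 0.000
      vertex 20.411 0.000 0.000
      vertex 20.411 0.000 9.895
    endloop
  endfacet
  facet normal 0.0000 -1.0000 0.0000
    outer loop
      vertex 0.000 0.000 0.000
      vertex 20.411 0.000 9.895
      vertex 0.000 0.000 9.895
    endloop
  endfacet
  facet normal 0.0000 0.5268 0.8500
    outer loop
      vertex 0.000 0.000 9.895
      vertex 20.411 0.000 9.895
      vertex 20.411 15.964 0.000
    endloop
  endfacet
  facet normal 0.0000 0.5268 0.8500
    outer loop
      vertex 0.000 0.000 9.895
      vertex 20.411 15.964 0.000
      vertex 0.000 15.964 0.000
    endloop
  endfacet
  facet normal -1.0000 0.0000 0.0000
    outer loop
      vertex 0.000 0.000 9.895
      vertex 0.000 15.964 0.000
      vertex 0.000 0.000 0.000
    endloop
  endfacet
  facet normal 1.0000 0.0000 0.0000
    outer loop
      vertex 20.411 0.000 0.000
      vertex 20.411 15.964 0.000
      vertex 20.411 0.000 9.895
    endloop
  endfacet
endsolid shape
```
; perimeter-only toolpath
G21 ; units = mm
G90 ; absolute positioning
G28 ; home
; layer 1
G0 Z1.414
G0 X0.000 Y0.000
G1 X20.411 Y0.000
G1 X20.411 Y13.683
G1 X0.000 Y13.683
G1 X0.000 Y0.000
; layer 2
G0 Z2.827
G0 X0.000 Y0.000
G1 X20.411 Y0.000
G1 X20.411 Y11.403
G1 X0.000 Y11.403
G1 X0.000 Y0.000
; layer 3
G0 Z4.241
G0 X0.000 Y0.000
G1 X20.411 Y0.000
G1 X20.411 Y9.122
G1 X0.000 Y9.122
G1 X0.000 Y0.000
; layer 4
G0 Z5.654
G0 X0.000 Y0.000
G1 X20.411 Y0.000
G1 X20.411 Y6.842
G1 X0.000 Y6.842
G1 X0.000 Y0.000
; layer 5
G0 Z7.068
G0 X0.000 Y0.000
G1 X20.411 Y0.000
G1 X20.411 Y4.561
G1 X0.000 Y4.561
G1 X0.000 Y0.000
; layer 6
G0 Z8.481
G0 X0.000 Y0.000
G1 X20.411 Y0.000
G1 X20.411 Y2.281
G1 X0.000 Y2.281
G1 X0.000 Y0.000
M2 ; end

The solid is a wedge (ramp): 20.4 × 16 mm base, rising to 9.89 mm along the y=0 edge and sloping linearly to z=0 at y=16. Slicing at Δz = 1.414 mm — 7 equal slices spanning the solid's height, so layer i sits at z = i·h/7 — gives 6 non-empty perimeters. Each is a 4-segment closed polygon; G0 lifts to the layer z and rapids to the start vertex, then G1 traces the edges. The cross-section shrinks linearly with z (the slice at the apex is degenerate and omitted).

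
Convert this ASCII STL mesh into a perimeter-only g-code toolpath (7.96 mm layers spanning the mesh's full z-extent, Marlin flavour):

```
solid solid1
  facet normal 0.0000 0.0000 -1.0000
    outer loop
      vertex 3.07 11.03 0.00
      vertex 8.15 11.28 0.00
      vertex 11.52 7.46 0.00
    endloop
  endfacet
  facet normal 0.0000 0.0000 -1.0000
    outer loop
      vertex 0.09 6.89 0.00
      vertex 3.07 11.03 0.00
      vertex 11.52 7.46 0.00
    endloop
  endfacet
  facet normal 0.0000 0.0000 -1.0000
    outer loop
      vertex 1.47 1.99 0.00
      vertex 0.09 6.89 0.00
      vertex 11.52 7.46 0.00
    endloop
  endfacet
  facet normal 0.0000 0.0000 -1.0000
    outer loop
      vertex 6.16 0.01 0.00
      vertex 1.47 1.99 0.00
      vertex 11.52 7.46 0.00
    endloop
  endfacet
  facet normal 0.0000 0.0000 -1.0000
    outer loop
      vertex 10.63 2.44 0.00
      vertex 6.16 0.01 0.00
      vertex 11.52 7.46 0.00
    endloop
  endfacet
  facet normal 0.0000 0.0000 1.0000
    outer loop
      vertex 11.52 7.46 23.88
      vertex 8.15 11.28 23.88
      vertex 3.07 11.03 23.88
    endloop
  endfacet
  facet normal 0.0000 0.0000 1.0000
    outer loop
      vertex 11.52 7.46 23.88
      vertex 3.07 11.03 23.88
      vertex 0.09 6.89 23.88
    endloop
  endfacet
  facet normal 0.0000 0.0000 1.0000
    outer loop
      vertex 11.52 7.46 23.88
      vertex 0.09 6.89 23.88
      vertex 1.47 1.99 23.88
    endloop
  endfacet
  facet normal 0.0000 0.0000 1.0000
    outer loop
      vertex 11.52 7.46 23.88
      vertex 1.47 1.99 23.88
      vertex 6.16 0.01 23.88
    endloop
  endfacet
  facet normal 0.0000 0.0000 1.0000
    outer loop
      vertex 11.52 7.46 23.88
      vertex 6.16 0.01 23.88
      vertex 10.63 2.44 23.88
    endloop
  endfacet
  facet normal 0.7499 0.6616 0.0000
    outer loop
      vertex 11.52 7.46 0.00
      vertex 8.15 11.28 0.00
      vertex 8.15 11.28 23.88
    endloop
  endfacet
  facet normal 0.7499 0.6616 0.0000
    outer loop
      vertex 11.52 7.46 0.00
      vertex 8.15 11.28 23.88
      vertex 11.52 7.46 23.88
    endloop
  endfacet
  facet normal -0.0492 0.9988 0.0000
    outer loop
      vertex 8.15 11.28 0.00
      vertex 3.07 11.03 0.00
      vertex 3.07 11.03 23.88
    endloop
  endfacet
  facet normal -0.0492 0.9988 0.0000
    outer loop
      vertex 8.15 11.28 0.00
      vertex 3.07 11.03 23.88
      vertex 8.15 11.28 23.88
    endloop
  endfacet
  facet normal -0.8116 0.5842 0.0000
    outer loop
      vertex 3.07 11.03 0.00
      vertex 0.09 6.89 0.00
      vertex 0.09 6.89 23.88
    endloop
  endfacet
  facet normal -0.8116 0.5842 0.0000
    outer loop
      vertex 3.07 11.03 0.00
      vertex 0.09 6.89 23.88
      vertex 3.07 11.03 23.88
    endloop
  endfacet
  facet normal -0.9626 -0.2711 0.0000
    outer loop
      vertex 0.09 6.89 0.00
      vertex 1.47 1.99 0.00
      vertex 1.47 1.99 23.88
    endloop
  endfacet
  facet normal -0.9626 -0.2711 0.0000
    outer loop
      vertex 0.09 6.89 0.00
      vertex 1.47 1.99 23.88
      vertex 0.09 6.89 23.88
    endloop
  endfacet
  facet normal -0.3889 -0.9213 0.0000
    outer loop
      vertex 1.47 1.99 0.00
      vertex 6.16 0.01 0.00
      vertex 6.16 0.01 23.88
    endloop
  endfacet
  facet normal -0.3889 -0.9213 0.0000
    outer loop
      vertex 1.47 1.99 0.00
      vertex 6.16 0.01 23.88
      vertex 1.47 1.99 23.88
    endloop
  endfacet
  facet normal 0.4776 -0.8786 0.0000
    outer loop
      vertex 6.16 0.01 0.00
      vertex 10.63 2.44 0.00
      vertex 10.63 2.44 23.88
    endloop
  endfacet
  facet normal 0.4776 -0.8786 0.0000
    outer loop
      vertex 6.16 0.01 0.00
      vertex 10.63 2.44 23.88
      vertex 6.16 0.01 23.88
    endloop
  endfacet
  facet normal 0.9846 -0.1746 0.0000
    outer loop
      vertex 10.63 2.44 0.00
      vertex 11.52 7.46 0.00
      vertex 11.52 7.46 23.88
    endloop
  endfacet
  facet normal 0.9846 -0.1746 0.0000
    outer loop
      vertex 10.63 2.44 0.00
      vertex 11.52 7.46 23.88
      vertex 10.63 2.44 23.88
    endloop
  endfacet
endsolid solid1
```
; perimeter-only toolpath
G21 ; units = mm
G90 ; absolute positioning
G28 ; home
; layer 1
G0 Z7.96
G0 X11.52 Y7.46
G1 X8.15 Y11.28
G1 X3.07 Y11.03
G1 X0.09 Y6.89
G1 X1.47 Y1.99
G1 X6.16 Y0.01
G1 X10.63 Y2.44
G1 X11.52 Y7.46
; layer 2
G0 Z15.92
G0 X11.52 Y7.46
G1 X8.15 Y11.28
G1 X3.07 Y11.03
G1 X0.09 Y6.89
G1 X1.47 Y1.99
G1 X6.16 Y0.01
G1 X10.63 Y2.44
G1 X11.52 Y7.46
; layer 3
G0 Z23.88
G0 X11.52 Y7.46
G1 X8.15 Y11.28
G1 X3.07 Y11.03
G1 X0.09 Y6.89
G1 X1.47 Y1.99
G1 X6.16 Y0.01
G1 X10.63 Y2.44
G1 X11.52 Y7.46
M2 ; end

The solid is a regular 7-sided prism (a cylinder approximated with 7 flat sides), circumscribed radius ≈ 5.87 mm, height ≈ 23.9 mm. Slicing at Δz = 7.96 mm — 3 equal slices spanning the solid's height, so layer i sits at z = i·h/3 — gives 3 non-empty perimeters. Each is a 7-segment closed polygon; G0 lifts to the layer z and rapids to the start vertex, then G1 traces the edges.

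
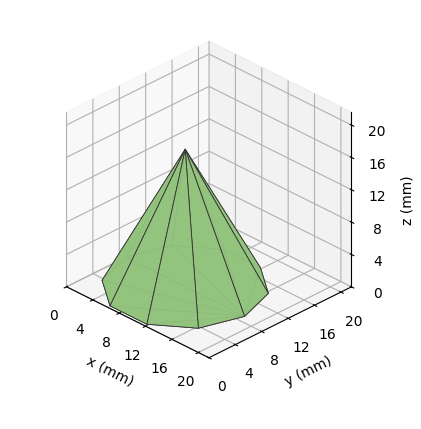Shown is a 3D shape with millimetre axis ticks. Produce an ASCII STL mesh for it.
Reading the render: the shape is a regular 10-sided pyramid, base circumscribed radius ≈ 9 mm, apex at z ≈ 17 mm (dimensions read to the nearest mm from the axis ticks). For the STL, each face is triangulated and given an outward normal.

solid part
  facet normal 0.0000 0.0000 -1.0000
    outer loop
      vertex 11.8 17.6 0.0
      vertex 16.3 14.3 0.0
      vertex 18.0 9.0 0.0
    endloop
  endfacet
  facet normal 0.0000 0.0000 -1.0000
    outer loop
      vertex 6.2 17.6 0.0
      vertex 11.8 17.6 0.0
      vertex 18.0 9.0 0.0
    endloop
  endfacet
  facet normal 0.0000 0.0000 -1.0000
    outer loop
      vertex 1.7 14.3 0.0
      vertex 6.2 17.6 0.0
      vertex 18.0 9.0 0.0
    endloop
  endfacet
  facet normal 0.0000 0.0000 -1.0000
    outer loop
      vertex 0.0 9.0 0.0
      vertex 1.7 14.3 0.0
      vertex 18.0 9.0 0.0
    endloop
  endfacet
  facet normal 0.0000 0.0000 -1.0000
    outer loop
      vertex 1.7 3.7 0.0
      vertex 0.0 9.0 0.0
      vertex 18.0 9.0 0.0
    endloop
  endfacet
  facet normal 0.0000 0.0000 -1.0000
    outer loop
      vertex 6.2 0.4 0.0
      vertex 1.7 3.7 0.0
      vertex 18.0 9.0 0.0
    endloop
  endfacet
  facet normal 0.0000 0.0000 -1.0000
    outer loop
      vertex 11.8 0.4 0.0
      vertex 6.2 0.4 0.0
      vertex 18.0 9.0 0.0
    endloop
  endfacet
  facet normal 0.0000 0.0000 -1.0000
    outer loop
      vertex 16.3 3.7 0.0
      vertex 11.8 0.4 0.0
      vertex 18.0 9.0 0.0
    endloop
  endfacet
  facet normal 0.8503 0.2727 0.4502
    outer loop
      vertex 18.0 9.0 0.0
      vertex 16.3 14.3 0.0
      vertex 9.0 9.0 17.0
    endloop
  endfacet
  facet normal 0.5278 0.7197 0.4510
    outer loop
      vertex 16.3 14.3 0.0
      vertex 11.8 17.6 0.0
      vertex 9.0 9.0 17.0
    endloop
  endfacet
  facet normal 0.0000 0.8923 0.4514
    outer loop
      vertex 11.8 17.6 0.0
      vertex 6.2 17.6 0.0
      vertex 9.0 9.0 17.0
    endloop
  endfacet
  facet normal -0.5278 0.7197 0.4510
    outer loop
      vertex 6.2 17.6 0.0
      vertex 1.7 14.3 0.0
      vertex 9.0 9.0 17.0
    endloop
  endfacet
  facet normal -0.8503 0.2727 0.4502
    outer loop
      vertex 1.7 14.3 0.0
      vertex 0.0 9.0 0.0
      vertex 9.0 9.0 17.0
    endloop
  endfacet
  facet normal -0.8503 -0.2727 0.4502
    outer loop
      vertex 0.0 9.0 0.0
      vertex 1.7 3.7 0.0
      vertex 9.0 9.0 17.0
    endloop
  endfacet
  facet normal -0.5278 -0.7197 0.4510
    outer loop
      vertex 1.7 3.7 0.0
      vertex 6.2 0.4 0.0
      vertex 9.0 9.0 17.0
    endloop
  endfacet
  facet normal 0.0000 -0.8923 0.4514
    outer loop
      vertex 6.2 0.4 0.0
      vertex 11.8 0.4 0.0
      vertex 9.0 9.0 17.0
    endloop
  endfacet
  facet normal 0.5278 -0.7197 0.4510
    outer loop
      vertex 11.8 0.4 0.0
      vertex 16.3 3.7 0.0
      vertex 9.0 9.0 17.0
    endloop
  endfacet
  facet normal 0.8503 -0.2727 0.4502
    outer loop
      vertex 16.3 3.7 0.0
      vertex 18.0 9.0 0.0
      vertex 9.0 9.0 17.0
    endloop
  endfacet
endsolid part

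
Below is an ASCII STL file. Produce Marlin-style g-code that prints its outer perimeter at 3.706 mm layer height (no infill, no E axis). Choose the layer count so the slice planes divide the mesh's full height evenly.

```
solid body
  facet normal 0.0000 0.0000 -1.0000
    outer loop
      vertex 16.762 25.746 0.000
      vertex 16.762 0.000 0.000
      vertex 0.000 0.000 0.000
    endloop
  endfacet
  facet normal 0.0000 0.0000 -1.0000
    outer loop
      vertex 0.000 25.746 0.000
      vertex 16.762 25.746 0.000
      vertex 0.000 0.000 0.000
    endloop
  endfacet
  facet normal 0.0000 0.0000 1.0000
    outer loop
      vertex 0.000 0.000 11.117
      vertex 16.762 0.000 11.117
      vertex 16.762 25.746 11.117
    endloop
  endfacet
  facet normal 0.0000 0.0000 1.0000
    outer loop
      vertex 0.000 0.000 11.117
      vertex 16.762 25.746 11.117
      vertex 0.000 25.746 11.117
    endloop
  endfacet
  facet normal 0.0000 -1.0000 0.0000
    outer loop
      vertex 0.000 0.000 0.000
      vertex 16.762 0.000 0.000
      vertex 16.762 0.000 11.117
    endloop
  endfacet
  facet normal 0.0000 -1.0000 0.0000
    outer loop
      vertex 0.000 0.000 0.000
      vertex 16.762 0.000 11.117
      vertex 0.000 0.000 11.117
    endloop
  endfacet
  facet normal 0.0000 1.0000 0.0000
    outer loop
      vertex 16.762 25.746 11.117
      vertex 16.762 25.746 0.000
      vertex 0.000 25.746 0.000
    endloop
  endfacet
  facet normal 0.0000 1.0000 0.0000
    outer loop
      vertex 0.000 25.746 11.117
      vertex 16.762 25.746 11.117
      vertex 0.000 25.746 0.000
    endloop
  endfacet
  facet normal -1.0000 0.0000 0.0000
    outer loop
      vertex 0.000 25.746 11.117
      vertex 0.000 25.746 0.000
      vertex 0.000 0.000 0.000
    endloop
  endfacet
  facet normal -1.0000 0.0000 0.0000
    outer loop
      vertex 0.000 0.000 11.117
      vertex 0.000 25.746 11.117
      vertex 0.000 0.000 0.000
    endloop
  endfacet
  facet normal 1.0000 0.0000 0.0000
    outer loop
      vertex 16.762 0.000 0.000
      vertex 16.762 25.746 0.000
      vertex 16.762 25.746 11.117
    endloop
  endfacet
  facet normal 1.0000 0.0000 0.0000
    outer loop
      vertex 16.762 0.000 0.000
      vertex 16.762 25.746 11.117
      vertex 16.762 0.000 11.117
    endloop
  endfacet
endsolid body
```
; perimeter-only toolpath
G21 ; units = mm
G90 ; absolute positioning
G28 ; home
; layer 1
G0 Z3.706
G0 X0.000 Y0.000
G1 X16.762 Y0.000
G1 X16.762 Y25.746
G1 X0.000 Y25.746
G1 X0.000 Y0.000
; layer 2
G0 Z7.411
G0 X0.000 Y0.000
G1 X16.762 Y0.000
G1 X16.762 Y25.746
G1 X0.000 Y25.746
G1 X0.000 Y0.000
; layer 3
G0 Z11.117
G0 X0.000 Y0.000
G1 X16.762 Y0.000
G1 X16.762 Y25.746
G1 X0.000 Y25.746
G1 X0.000 Y0.000
M2 ; end

The solid is a rectangular box, roughly 16.8 × 25.7 mm footprint and 11.1 mm tall. Slicing at Δz = 3.706 mm — 3 equal slices spanning the solid's height, so layer i sits at z = i·h/3 — gives 3 non-empty perimeters. Each is a 4-segment closed polygon; G0 lifts to the layer z and rapids to the start vertex, then G1 traces the edges.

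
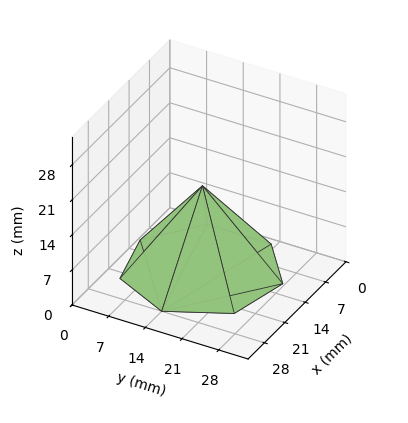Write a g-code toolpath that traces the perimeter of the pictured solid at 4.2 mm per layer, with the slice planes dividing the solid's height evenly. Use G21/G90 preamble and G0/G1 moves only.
Reading the render: the shape is a regular 7-sided pyramid, base circumscribed radius ≈ 14 mm, apex at z ≈ 17 mm (dimensions read to the nearest mm from the axis ticks). For the g-code, the solid's height is divided into equal slices at the stated Δz and each level perimeter traced with G1 moves after a G0 lift.

; perimeter-only toolpath
G21 ; units = mm
G90 ; absolute positioning
G28 ; home
; layer 1
G0 Z4.2
G0 X24.5 Y14.0
G1 X20.5 Y22.2
G1 X11.7 Y24.2
G1 X4.5 Y18.6
G1 X4.5 Y9.4
G1 X11.7 Y3.8
G1 X20.5 Y5.8
G1 X24.5 Y14.0
; layer 2
G0 Z8.5
G0 X21.0 Y14.0
G1 X18.4 Y19.4
G1 X12.4 Y20.8
G1 X7.7 Y17.1
G1 X7.7 Y10.9
G1 X12.4 Y7.2
G1 X18.4 Y8.6
G1 X21.0 Y14.0
; layer 3
G0 Z12.8
G0 X17.5 Y14.0
G1 X16.2 Y16.7
G1 X13.2 Y17.4
G1 X10.8 Y15.5
G1 X10.8 Y12.5
G1 X13.2 Y10.6
G1 X16.2 Y11.3
G1 X17.5 Y14.0
M2 ; end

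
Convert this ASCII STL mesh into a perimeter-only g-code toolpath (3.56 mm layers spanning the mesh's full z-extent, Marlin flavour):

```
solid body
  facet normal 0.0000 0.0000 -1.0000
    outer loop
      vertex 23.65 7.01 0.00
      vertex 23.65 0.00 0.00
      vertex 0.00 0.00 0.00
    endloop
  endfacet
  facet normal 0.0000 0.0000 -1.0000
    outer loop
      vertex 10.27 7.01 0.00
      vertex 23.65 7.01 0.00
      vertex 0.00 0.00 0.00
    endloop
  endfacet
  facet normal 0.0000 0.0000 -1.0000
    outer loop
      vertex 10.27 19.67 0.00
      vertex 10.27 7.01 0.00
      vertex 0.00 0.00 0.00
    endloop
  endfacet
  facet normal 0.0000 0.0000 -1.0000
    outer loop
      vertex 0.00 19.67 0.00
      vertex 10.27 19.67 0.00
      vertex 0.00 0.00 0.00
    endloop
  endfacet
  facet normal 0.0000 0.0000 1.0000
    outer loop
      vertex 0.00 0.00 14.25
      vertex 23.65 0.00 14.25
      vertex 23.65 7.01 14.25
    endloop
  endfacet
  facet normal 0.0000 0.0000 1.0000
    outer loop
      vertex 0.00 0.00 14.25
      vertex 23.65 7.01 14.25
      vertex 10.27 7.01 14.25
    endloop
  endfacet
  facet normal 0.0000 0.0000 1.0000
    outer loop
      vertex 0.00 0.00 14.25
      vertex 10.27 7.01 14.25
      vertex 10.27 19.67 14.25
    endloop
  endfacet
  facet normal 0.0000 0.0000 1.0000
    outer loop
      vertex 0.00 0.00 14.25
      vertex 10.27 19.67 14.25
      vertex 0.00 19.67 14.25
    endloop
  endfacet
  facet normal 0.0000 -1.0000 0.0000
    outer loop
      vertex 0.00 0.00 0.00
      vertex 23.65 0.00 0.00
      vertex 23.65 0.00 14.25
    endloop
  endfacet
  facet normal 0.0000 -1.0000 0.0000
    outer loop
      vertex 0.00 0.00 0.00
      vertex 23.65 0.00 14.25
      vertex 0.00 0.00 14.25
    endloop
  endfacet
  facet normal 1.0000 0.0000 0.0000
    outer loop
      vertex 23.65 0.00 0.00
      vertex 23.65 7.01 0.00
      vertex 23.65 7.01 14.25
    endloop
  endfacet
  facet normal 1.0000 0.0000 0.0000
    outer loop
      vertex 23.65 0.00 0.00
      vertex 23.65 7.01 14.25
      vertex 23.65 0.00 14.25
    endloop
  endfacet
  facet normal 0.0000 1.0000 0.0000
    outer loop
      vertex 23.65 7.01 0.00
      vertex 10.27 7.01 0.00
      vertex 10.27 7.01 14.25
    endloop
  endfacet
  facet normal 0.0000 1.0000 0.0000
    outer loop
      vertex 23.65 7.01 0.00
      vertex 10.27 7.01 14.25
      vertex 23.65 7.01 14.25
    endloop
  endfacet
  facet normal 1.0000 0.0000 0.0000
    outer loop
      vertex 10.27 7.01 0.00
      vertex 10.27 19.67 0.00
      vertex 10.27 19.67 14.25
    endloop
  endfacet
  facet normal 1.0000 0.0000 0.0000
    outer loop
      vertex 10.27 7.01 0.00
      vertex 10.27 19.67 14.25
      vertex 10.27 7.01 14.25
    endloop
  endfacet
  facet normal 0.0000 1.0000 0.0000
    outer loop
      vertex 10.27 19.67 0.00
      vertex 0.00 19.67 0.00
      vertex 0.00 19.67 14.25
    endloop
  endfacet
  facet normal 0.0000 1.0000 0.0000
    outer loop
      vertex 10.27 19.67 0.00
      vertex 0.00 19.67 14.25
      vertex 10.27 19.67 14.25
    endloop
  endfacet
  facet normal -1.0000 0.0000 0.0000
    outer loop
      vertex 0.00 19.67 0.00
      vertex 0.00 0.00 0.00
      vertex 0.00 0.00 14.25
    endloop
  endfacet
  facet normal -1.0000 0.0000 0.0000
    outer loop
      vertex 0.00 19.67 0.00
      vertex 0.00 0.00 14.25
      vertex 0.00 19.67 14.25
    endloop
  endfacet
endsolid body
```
; perimeter-only toolpath
G21 ; units = mm
G90 ; absolute positioning
G28 ; home
; layer 1
G0 Z3.56
G0 X0.00 Y0.00
G1 X23.65 Y0.00
G1 X23.65 Y7.01
G1 X10.27 Y7.01
G1 X10.27 Y19.67
G1 X0.00 Y19.67
G1 X0.00 Y0.00
; layer 2
G0 Z7.12
G0 X0.00 Y0.00
G1 X23.65 Y0.00
G1 X23.65 Y7.01
G1 X10.27 Y7.01
G1 X10.27 Y19.67
G1 X0.00 Y19.67
G1 X0.00 Y0.00
; layer 3
G0 Z10.69
G0 X0.00 Y0.00
G1 X23.65 Y0.00
G1 X23.65 Y7.01
G1 X10.27 Y7.01
G1 X10.27 Y19.67
G1 X0.00 Y19.67
G1 X0.00 Y0.00
; layer 4
G0 Z14.25
G0 X0.00 Y0.00
G1 X23.65 Y0.00
G1 X23.65 Y7.01
G1 X10.27 Y7.01
G1 X10.27 Y19.67
G1 X0.00 Y19.67
G1 X0.00 Y0.00
M2 ; end

The solid is an L-shaped prism: outer 23.6 × 19.7 mm, arm thicknesses ≈ 7.01 mm (horizontal) and 10.3 mm (vertical), extruded 14.2 mm in z. Slicing at Δz = 3.56 mm — 4 equal slices spanning the solid's height, so layer i sits at z = i·h/4 — gives 4 non-empty perimeters. Each is a 6-segment closed polygon; G0 lifts to the layer z and rapids to the start vertex, then G1 traces the edges.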